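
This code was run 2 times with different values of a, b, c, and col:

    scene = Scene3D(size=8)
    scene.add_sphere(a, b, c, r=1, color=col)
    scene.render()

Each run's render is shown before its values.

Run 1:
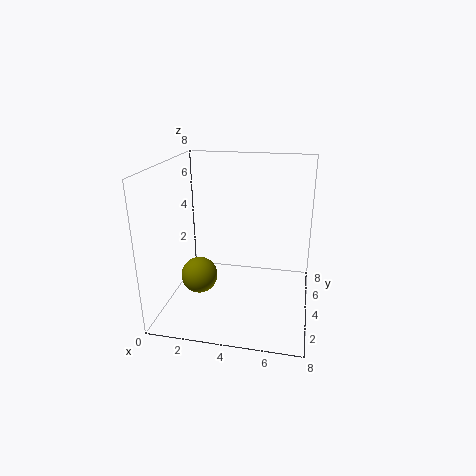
a = 2; b = 3; c = 2; col = 'olive'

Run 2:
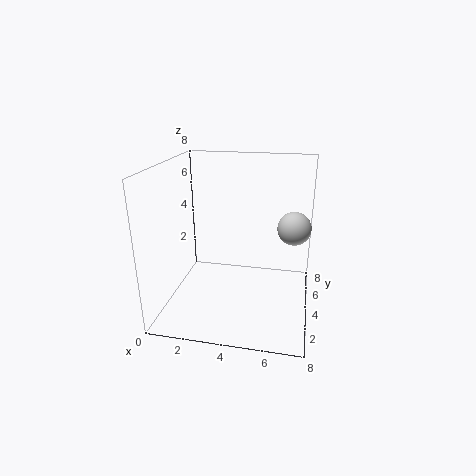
a = 7; b = 6; c = 4; col = 'lightgray'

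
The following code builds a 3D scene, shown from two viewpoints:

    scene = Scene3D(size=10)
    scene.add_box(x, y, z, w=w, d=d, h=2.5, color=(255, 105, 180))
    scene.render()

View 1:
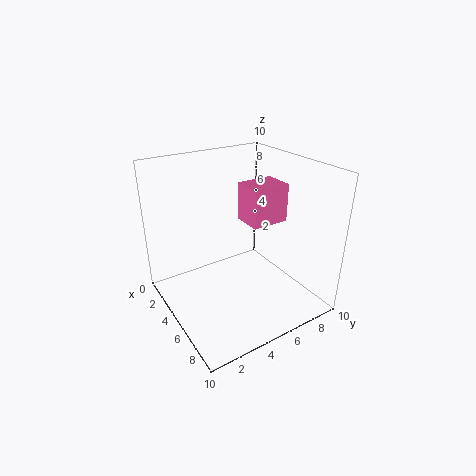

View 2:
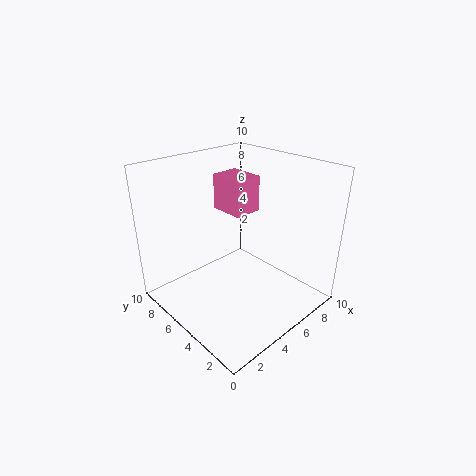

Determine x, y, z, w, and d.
x = 5, y = 5, z = 6.5, w = 2, d = 2.5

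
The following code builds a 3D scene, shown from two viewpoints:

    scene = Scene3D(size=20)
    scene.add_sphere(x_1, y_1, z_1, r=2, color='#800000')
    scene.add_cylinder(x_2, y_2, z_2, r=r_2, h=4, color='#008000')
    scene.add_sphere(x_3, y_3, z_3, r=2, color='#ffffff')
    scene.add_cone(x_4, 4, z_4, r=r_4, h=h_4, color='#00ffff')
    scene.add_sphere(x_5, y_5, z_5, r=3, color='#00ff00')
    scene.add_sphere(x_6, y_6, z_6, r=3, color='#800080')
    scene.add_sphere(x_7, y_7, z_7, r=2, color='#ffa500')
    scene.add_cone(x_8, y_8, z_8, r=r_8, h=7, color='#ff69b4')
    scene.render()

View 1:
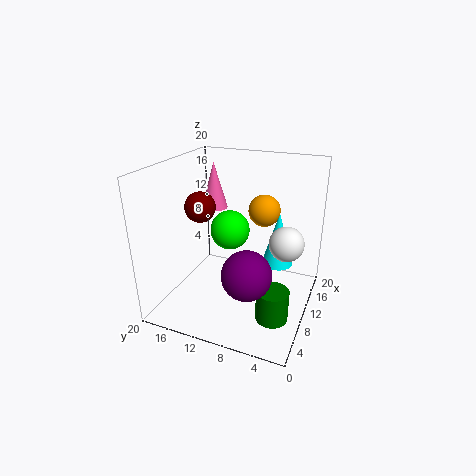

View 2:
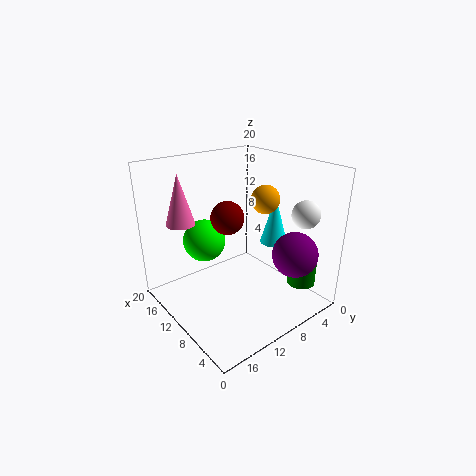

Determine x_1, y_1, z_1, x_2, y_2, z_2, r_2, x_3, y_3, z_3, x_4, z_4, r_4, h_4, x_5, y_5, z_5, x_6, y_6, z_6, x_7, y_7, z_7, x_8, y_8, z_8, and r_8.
x_1 = 7, y_1 = 14, z_1 = 15, x_2 = 4, y_2 = 3, z_2 = 3, r_2 = 2, x_3 = 5, y_3 = 2, z_3 = 13, x_4 = 9, z_4 = 8, r_4 = 2, h_4 = 7, x_5 = 14, y_5 = 13, z_5 = 9, x_6 = 3, y_6 = 6, z_6 = 9, x_7 = 9, y_7 = 6, z_7 = 15, x_8 = 15, y_8 = 16, z_8 = 12, r_8 = 2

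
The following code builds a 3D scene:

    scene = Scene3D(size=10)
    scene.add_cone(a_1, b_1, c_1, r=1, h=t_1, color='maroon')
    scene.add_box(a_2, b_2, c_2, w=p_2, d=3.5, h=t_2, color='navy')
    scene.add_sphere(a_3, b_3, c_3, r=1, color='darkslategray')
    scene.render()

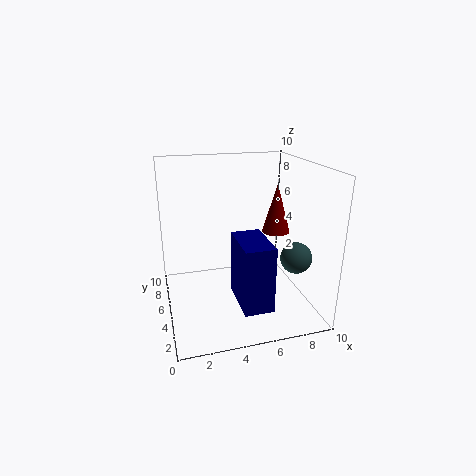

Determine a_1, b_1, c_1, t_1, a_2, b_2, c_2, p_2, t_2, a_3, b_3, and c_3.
a_1 = 8; b_1 = 5.5; c_1 = 5; t_1 = 3.5; a_2 = 4.5; b_2 = 1.5; c_2 = 1; p_2 = 2; t_2 = 4.5; a_3 = 8; b_3 = 2; c_3 = 4.5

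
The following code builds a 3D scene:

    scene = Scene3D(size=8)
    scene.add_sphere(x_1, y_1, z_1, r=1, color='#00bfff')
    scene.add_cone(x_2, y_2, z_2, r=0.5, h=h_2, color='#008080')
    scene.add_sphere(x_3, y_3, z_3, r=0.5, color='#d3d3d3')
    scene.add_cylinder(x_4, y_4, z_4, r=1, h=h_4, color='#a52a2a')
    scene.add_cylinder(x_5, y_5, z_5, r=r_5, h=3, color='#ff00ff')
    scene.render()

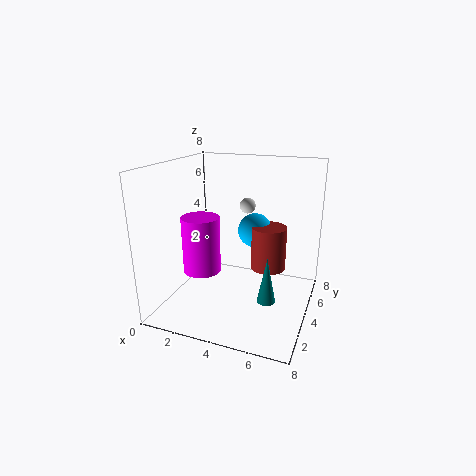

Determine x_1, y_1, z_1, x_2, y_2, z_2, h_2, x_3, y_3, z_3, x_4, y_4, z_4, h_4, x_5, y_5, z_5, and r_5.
x_1 = 4.5, y_1 = 5.5, z_1 = 4, x_2 = 6, y_2 = 3, z_2 = 1, h_2 = 2.5, x_3 = 3.5, y_3 = 7, z_3 = 5, x_4 = 5.5, y_4 = 5, z_4 = 2, h_4 = 2.5, x_5 = 2.5, y_5 = 2.5, z_5 = 2.5, r_5 = 1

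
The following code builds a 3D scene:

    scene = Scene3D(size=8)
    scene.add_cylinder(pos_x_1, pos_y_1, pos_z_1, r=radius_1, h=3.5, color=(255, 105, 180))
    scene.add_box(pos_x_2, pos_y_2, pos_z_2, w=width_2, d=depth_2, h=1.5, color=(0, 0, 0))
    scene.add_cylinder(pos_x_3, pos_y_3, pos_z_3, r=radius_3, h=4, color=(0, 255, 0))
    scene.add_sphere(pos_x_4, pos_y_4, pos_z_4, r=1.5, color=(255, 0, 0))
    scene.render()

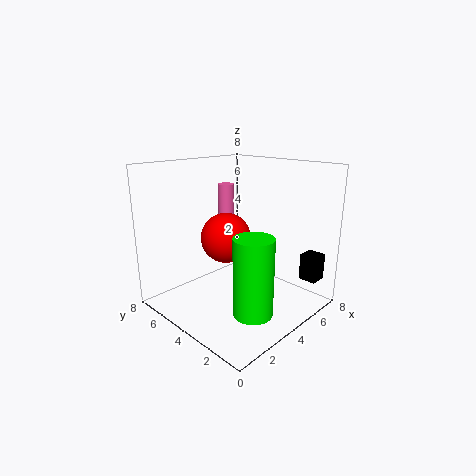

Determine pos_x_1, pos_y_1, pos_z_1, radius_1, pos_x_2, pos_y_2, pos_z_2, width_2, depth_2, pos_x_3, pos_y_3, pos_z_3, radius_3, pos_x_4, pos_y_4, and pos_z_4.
pos_x_1 = 5.5; pos_y_1 = 6.5; pos_z_1 = 3; radius_1 = 0.5; pos_x_2 = 6.5; pos_y_2 = 0.5; pos_z_2 = 1.5; width_2 = 1; depth_2 = 1; pos_x_3 = 2.5; pos_y_3 = 1.5; pos_z_3 = 1; radius_3 = 1; pos_x_4 = 4.5; pos_y_4 = 5.5; pos_z_4 = 3.5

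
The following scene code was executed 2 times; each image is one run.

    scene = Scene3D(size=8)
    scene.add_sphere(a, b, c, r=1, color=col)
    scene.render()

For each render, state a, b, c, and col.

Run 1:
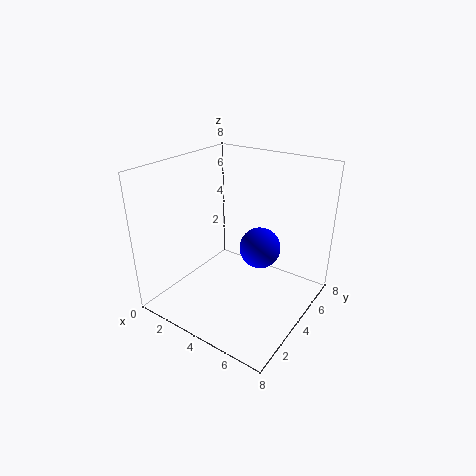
a = 6
b = 3
c = 4.5
col = 'blue'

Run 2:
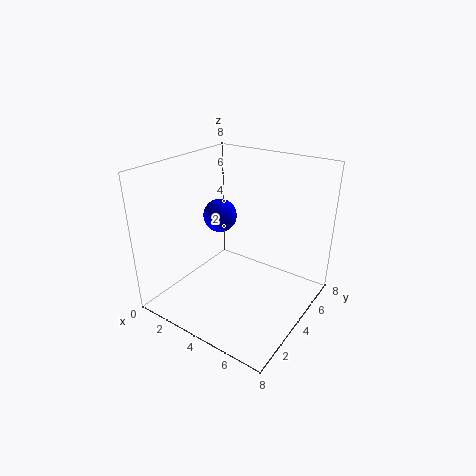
a = 2
b = 5
c = 4.5
col = 'blue'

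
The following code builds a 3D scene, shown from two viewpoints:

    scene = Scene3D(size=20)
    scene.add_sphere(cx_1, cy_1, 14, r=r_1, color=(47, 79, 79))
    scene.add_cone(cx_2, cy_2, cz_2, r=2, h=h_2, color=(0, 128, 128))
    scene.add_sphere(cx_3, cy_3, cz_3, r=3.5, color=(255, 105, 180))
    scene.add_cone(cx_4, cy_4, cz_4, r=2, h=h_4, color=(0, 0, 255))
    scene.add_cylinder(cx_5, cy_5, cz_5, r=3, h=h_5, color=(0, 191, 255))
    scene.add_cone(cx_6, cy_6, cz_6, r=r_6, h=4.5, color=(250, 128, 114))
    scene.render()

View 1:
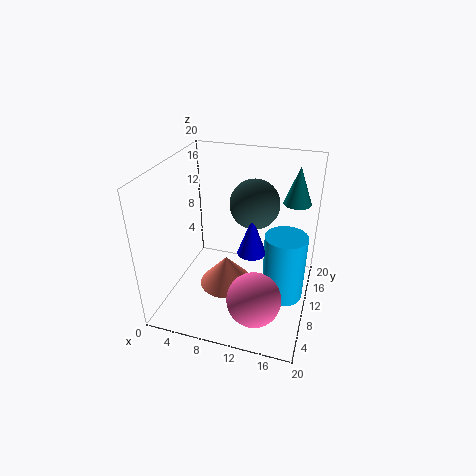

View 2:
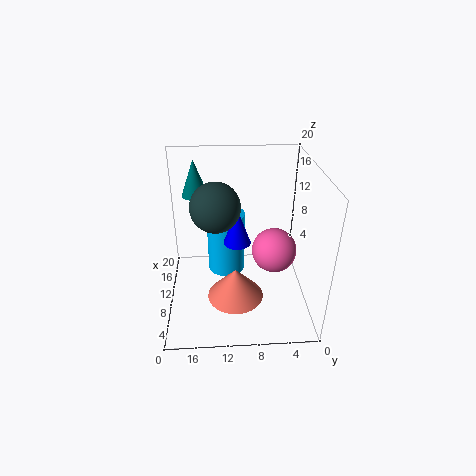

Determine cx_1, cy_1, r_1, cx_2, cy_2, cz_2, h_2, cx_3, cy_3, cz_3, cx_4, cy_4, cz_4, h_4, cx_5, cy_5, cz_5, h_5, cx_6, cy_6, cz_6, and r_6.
cx_1 = 11.5
cy_1 = 13
r_1 = 3.5
cx_2 = 17
cy_2 = 16
cz_2 = 13.5
h_2 = 5.5
cx_3 = 14
cy_3 = 4
cz_3 = 5
cx_4 = 12
cy_4 = 10
cz_4 = 8
h_4 = 5.5
cx_5 = 16.5
cy_5 = 11.5
cz_5 = 0.5
h_5 = 10
cx_6 = 8
cy_6 = 10.5
cz_6 = 1.5
r_6 = 4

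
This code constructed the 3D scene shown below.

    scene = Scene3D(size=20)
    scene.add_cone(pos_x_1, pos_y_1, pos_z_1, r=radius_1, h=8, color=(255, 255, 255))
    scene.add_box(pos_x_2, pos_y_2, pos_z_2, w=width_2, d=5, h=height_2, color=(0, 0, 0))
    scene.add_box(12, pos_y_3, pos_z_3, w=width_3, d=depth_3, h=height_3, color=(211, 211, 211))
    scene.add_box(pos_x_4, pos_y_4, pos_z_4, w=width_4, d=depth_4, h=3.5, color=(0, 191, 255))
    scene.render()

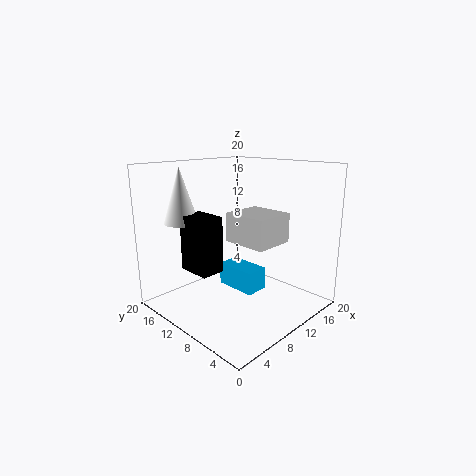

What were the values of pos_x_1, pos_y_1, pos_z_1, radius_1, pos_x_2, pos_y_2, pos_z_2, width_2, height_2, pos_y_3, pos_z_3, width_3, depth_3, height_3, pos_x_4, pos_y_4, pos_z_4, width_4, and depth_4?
pos_x_1 = 6, pos_y_1 = 17.5, pos_z_1 = 11.5, radius_1 = 2.5, pos_x_2 = 5, pos_y_2 = 11.5, pos_z_2 = 5, width_2 = 3.5, height_2 = 8, pos_y_3 = 7.5, pos_z_3 = 8, width_3 = 6.5, depth_3 = 7, height_3 = 4.5, pos_x_4 = 12, pos_y_4 = 9.5, pos_z_4 = 0.5, width_4 = 3.5, depth_4 = 6.5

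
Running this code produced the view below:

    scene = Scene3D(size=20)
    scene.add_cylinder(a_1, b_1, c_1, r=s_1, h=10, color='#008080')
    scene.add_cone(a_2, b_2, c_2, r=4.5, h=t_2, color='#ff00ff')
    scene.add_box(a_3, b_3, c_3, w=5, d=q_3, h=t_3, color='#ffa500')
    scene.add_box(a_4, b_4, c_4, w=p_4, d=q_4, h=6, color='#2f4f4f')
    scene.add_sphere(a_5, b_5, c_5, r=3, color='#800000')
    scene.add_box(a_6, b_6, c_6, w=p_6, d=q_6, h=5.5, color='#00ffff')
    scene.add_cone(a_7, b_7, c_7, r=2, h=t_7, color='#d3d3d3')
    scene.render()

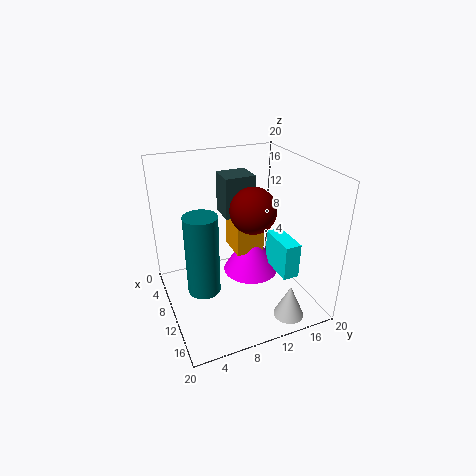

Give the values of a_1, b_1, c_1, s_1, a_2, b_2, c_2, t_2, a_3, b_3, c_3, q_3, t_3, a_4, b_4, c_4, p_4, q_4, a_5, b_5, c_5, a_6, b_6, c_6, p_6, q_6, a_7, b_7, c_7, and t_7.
a_1 = 14.5
b_1 = 3.5
c_1 = 6.5
s_1 = 2
a_2 = 5
b_2 = 14.5
c_2 = 0.5
t_2 = 7.5
a_3 = 1.5
b_3 = 11.5
c_3 = 4.5
q_3 = 4.5
t_3 = 5.5
a_4 = 3
b_4 = 9.5
c_4 = 11.5
p_4 = 4
q_4 = 4.5
a_5 = 12.5
b_5 = 11
c_5 = 15
a_6 = 6.5
b_6 = 16.5
c_6 = 2.5
p_6 = 6
q_6 = 2.5
a_7 = 18
b_7 = 14
c_7 = 1.5
t_7 = 4.5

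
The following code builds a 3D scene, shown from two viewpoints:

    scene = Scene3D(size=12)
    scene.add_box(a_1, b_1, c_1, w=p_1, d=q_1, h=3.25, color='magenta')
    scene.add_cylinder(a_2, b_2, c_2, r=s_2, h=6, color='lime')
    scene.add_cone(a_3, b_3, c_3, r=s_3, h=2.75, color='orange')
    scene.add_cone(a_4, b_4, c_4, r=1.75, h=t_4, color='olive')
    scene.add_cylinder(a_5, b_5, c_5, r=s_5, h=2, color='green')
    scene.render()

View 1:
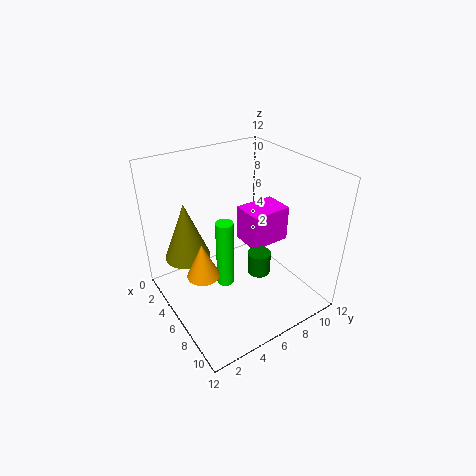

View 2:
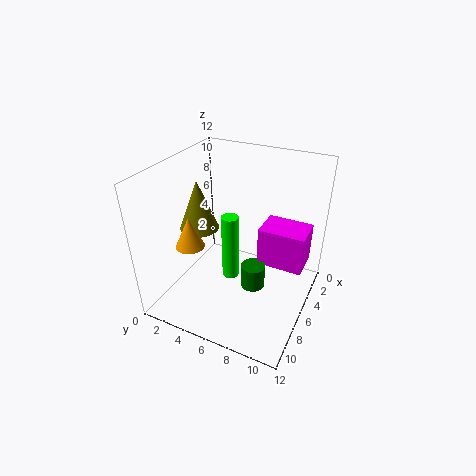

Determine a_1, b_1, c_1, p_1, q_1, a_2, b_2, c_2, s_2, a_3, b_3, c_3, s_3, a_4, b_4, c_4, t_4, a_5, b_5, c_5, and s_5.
a_1 = 3.25, b_1 = 7.75, c_1 = 4, p_1 = 2.75, q_1 = 3.75, a_2 = 5.5, b_2 = 5, c_2 = 1.5, s_2 = 0.75, a_3 = 7.25, b_3 = 2, c_3 = 4.75, s_3 = 1.25, a_4 = 5.25, b_4 = 1.75, c_4 = 5.5, t_4 = 4.5, a_5 = 6.75, b_5 = 7.75, c_5 = 2.25, s_5 = 1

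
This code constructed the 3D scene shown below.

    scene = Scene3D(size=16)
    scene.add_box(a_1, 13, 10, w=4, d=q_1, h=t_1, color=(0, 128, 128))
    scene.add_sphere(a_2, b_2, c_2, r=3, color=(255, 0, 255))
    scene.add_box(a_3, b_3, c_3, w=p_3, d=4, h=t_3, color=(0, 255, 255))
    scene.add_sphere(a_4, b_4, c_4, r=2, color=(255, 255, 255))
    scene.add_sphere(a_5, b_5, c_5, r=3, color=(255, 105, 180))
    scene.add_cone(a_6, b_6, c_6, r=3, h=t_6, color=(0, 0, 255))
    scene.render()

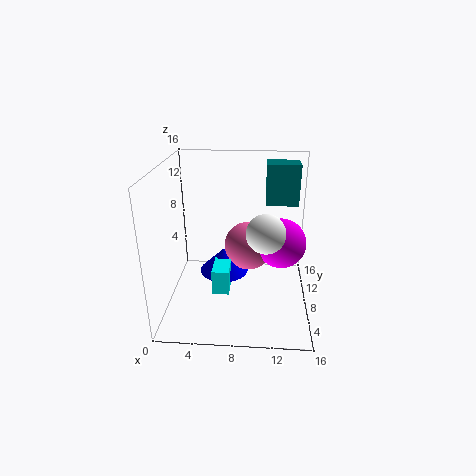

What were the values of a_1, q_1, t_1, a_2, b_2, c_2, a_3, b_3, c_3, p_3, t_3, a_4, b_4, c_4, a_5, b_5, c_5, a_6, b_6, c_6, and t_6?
a_1 = 11; q_1 = 3; t_1 = 5; a_2 = 13; b_2 = 11; c_2 = 6; a_3 = 5; b_3 = 7; c_3 = 1; p_3 = 2; t_3 = 3; a_4 = 11; b_4 = 5; c_4 = 10; a_5 = 9; b_5 = 12; c_5 = 5; a_6 = 6; b_6 = 11; c_6 = 2; t_6 = 3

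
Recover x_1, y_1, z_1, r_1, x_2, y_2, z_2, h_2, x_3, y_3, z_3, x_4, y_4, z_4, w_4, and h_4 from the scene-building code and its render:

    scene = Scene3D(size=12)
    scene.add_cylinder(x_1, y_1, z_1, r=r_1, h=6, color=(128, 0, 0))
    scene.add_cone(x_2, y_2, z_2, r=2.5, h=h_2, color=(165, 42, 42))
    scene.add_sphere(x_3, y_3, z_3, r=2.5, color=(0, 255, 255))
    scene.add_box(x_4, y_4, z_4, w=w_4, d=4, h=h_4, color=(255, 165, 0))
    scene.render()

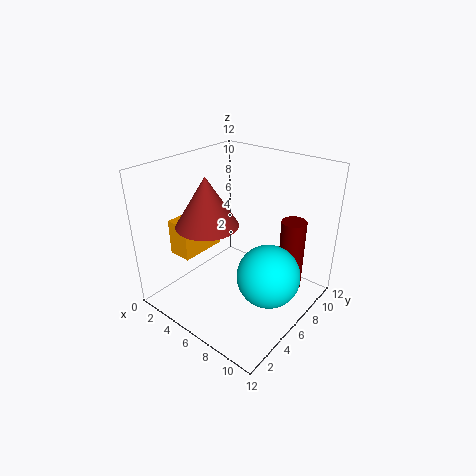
x_1 = 10
y_1 = 8
z_1 = 2
r_1 = 1
x_2 = 4.5
y_2 = 4
z_2 = 7.5
h_2 = 4
x_3 = 9.5
y_3 = 5.5
z_3 = 4
x_4 = 1.5
y_4 = 2.5
z_4 = 4.5
w_4 = 2
h_4 = 3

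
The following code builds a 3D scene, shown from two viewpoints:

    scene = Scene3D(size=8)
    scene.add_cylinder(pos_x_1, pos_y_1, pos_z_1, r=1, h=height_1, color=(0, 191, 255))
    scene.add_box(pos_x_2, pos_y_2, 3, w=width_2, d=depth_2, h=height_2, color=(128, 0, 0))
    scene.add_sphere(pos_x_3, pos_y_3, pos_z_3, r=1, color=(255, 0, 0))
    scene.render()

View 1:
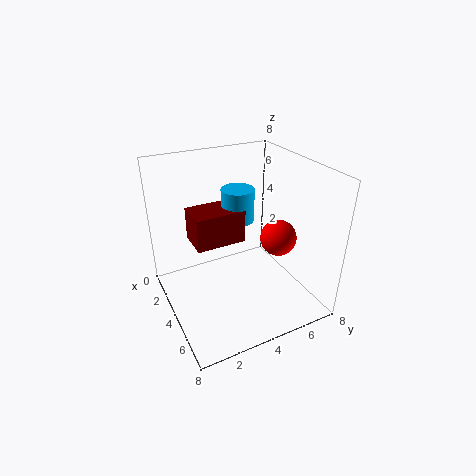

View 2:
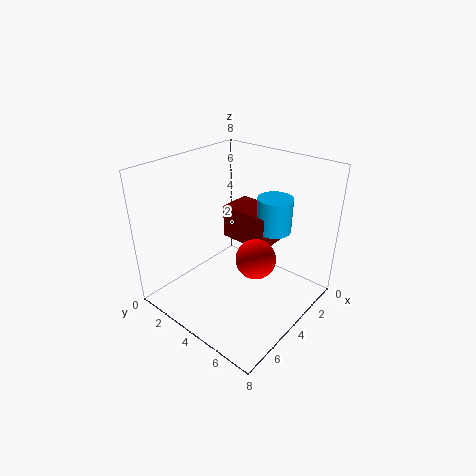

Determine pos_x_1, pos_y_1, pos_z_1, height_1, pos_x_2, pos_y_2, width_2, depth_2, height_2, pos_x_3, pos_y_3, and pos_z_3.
pos_x_1 = 2; pos_y_1 = 5; pos_z_1 = 4; height_1 = 2; pos_x_2 = 1; pos_y_2 = 2; width_2 = 2; depth_2 = 3; height_2 = 2; pos_x_3 = 5; pos_y_3 = 6; pos_z_3 = 4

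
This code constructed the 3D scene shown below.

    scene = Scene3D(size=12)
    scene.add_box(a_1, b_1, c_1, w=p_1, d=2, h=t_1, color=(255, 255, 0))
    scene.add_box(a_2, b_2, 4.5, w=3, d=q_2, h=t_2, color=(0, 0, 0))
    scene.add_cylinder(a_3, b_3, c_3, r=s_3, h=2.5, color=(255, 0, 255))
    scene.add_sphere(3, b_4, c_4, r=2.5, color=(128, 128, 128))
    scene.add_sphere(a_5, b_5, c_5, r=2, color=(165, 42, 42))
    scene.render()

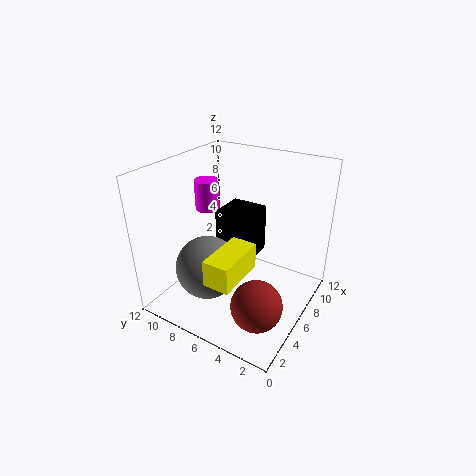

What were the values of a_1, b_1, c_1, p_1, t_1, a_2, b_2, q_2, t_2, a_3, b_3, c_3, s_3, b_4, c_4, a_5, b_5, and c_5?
a_1 = 0.5, b_1 = 3.5, c_1 = 5, p_1 = 4, t_1 = 2, a_2 = 5, b_2 = 4.5, q_2 = 3, t_2 = 4, a_3 = 6, b_3 = 9, c_3 = 8, s_3 = 1, b_4 = 7, c_4 = 4.5, a_5 = 3, b_5 = 2.5, c_5 = 2.5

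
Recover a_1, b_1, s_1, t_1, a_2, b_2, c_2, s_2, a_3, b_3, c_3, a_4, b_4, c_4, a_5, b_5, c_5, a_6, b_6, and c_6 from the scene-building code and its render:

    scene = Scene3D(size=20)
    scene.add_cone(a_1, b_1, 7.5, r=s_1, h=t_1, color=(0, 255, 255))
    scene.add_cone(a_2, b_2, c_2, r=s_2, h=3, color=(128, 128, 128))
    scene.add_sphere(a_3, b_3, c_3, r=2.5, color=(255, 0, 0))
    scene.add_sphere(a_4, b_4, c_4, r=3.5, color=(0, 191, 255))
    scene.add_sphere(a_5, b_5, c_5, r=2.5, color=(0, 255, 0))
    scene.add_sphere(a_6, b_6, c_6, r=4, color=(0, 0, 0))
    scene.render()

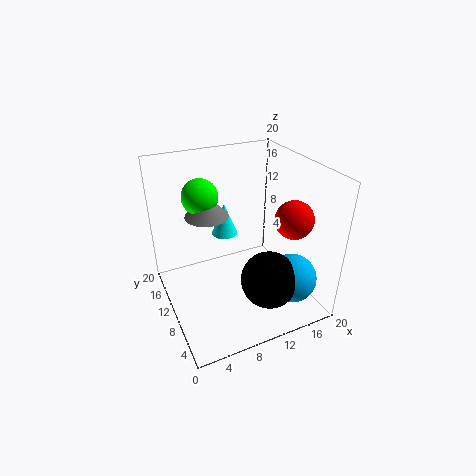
a_1 = 10.5, b_1 = 16, s_1 = 2, t_1 = 5, a_2 = 6.5, b_2 = 12.5, c_2 = 13, s_2 = 3, a_3 = 15.5, b_3 = 5, c_3 = 14, a_4 = 16.5, b_4 = 5.5, c_4 = 4, a_5 = 6, b_5 = 13.5, c_5 = 15.5, a_6 = 13, b_6 = 6, c_6 = 4.5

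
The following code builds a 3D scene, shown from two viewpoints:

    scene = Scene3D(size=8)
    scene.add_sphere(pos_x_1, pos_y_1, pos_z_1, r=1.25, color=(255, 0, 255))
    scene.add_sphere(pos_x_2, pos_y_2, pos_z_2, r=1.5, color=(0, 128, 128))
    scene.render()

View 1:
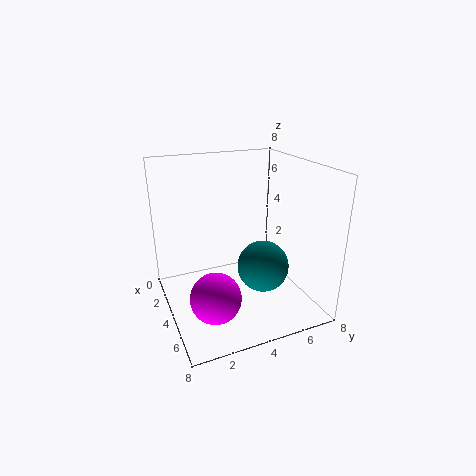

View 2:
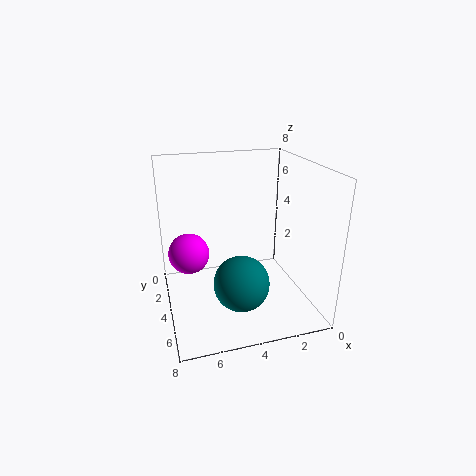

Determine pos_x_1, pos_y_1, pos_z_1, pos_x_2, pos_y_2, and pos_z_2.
pos_x_1 = 6.5; pos_y_1 = 1.75; pos_z_1 = 2.25; pos_x_2 = 4.25; pos_y_2 = 5.5; pos_z_2 = 2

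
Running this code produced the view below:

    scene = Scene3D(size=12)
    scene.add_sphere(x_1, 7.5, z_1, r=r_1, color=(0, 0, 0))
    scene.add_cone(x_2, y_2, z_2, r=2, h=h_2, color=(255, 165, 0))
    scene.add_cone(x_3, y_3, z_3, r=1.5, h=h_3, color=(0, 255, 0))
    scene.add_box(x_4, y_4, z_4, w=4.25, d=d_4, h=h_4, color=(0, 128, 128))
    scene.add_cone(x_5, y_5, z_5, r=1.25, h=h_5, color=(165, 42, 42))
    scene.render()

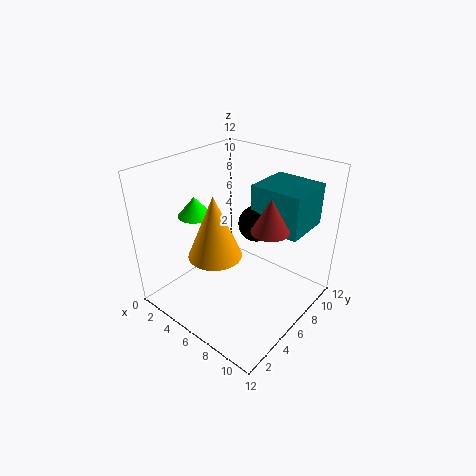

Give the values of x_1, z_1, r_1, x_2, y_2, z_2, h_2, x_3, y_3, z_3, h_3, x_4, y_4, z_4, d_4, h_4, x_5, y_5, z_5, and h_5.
x_1 = 6.75
z_1 = 7
r_1 = 1.5
x_2 = 6.5
y_2 = 2.75
z_2 = 6.25
h_2 = 4.75
x_3 = 1.75
y_3 = 5.25
z_3 = 7
h_3 = 1.75
x_4 = 6.5
y_4 = 7
z_4 = 7
d_4 = 4
h_4 = 3.5
x_5 = 10.75
y_5 = 3.5
z_5 = 9.5
h_5 = 2.25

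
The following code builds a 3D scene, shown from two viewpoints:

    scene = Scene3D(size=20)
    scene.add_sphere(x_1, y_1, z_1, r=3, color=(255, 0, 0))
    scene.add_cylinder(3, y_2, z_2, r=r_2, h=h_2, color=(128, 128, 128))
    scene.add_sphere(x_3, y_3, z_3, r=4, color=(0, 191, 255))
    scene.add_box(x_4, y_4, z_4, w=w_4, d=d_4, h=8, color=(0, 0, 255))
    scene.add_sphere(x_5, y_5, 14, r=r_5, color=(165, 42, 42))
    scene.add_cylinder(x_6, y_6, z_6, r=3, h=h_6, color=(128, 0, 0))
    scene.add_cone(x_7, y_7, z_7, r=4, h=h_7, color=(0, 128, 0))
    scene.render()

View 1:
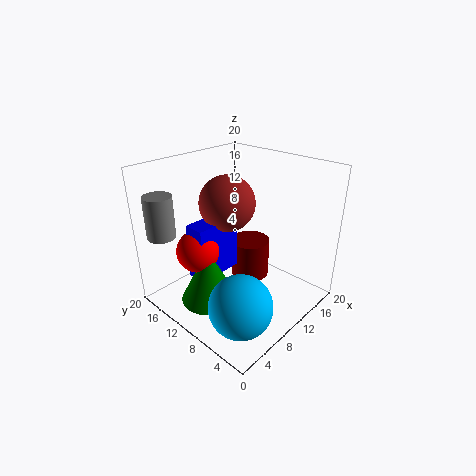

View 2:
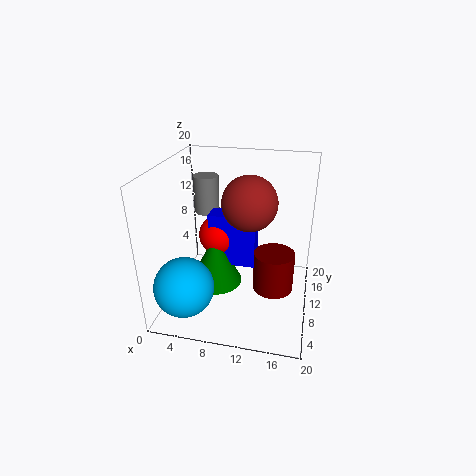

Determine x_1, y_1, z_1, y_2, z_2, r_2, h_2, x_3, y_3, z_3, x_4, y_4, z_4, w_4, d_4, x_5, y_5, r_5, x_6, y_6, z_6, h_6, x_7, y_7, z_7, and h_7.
x_1 = 6
y_1 = 14
z_1 = 8
y_2 = 18
z_2 = 10
r_2 = 2
h_2 = 6
x_3 = 4
y_3 = 4
z_3 = 5
x_4 = 5
y_4 = 12
z_4 = 4
w_4 = 7
d_4 = 3
x_5 = 11
y_5 = 13
r_5 = 4
x_6 = 15
y_6 = 12
z_6 = 1
h_6 = 6
x_7 = 6
y_7 = 12
z_7 = 1
h_7 = 8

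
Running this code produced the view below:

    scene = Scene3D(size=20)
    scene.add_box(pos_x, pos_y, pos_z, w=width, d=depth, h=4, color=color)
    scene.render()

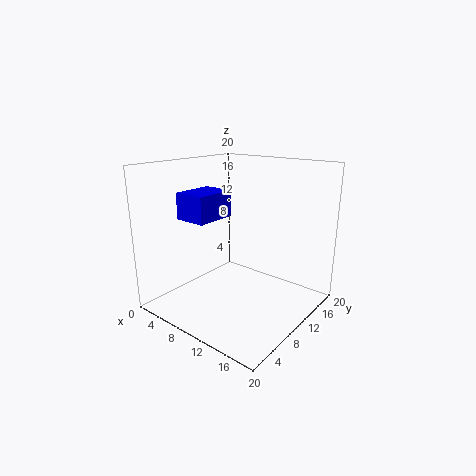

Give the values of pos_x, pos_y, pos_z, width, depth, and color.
pos_x = 0.5
pos_y = 7.5
pos_z = 11.5
width = 5
depth = 6.5
color = 'blue'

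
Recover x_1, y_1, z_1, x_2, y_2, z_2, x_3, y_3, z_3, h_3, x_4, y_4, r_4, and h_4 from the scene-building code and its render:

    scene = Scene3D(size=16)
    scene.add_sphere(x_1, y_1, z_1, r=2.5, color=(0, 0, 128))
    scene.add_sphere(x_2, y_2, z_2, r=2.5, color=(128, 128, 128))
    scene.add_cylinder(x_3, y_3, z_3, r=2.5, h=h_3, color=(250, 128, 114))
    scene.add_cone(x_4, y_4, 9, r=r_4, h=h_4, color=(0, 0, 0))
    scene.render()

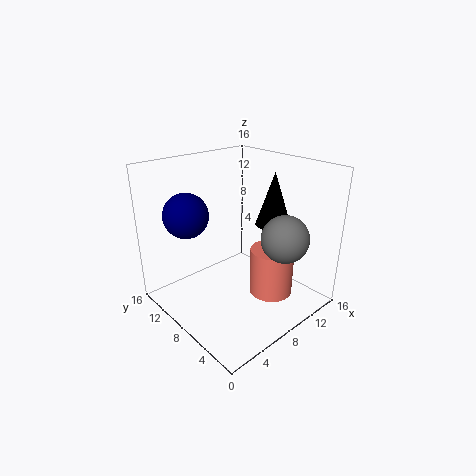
x_1 = 4, y_1 = 12, z_1 = 10.5, x_2 = 10, y_2 = 3, z_2 = 9, x_3 = 11, y_3 = 5.5, z_3 = 1, h_3 = 5.5, x_4 = 12, y_4 = 6.5, r_4 = 2, h_4 = 6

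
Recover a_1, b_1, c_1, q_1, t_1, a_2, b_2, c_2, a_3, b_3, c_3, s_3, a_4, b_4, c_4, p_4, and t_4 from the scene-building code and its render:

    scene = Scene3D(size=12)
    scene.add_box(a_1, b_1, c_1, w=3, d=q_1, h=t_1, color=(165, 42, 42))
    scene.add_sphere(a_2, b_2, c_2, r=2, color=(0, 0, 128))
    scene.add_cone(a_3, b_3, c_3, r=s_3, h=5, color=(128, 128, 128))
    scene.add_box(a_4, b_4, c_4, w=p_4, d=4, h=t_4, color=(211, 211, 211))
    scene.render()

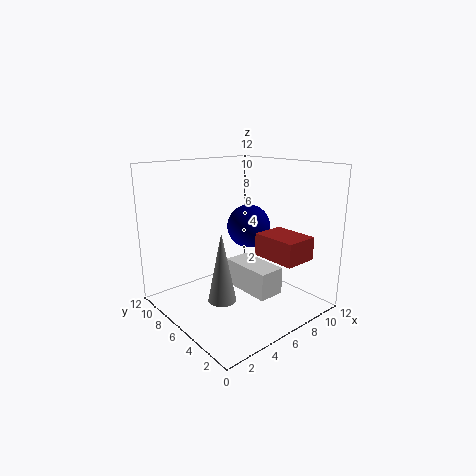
a_1 = 8; b_1 = 2; c_1 = 4; q_1 = 4; t_1 = 2; a_2 = 9; b_2 = 8; c_2 = 6; a_3 = 2; b_3 = 3; c_3 = 3; s_3 = 1; a_4 = 4; b_4 = 1; c_4 = 3; p_4 = 2; t_4 = 2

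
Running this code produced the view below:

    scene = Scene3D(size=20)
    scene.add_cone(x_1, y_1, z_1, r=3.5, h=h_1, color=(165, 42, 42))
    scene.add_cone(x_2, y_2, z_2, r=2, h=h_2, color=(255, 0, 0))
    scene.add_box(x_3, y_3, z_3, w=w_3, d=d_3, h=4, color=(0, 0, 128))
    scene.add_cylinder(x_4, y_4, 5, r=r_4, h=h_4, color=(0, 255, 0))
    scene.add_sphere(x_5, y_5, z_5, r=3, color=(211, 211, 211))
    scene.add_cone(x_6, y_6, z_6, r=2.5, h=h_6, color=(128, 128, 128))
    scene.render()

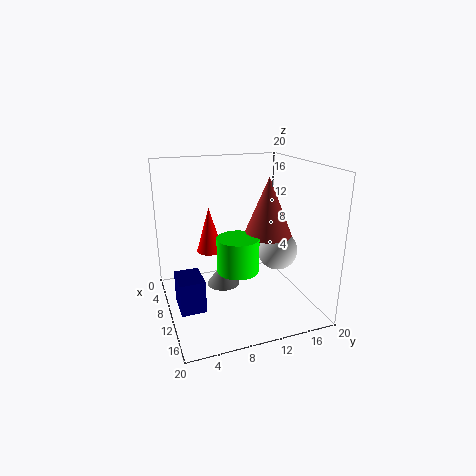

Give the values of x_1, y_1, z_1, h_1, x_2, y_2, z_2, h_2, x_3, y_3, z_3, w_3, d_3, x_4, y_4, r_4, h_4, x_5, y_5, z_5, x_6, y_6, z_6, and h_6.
x_1 = 9
y_1 = 15
z_1 = 9.5
h_1 = 8.5
x_2 = 4
y_2 = 7.5
z_2 = 6
h_2 = 7
x_3 = 13
y_3 = 0.5
z_3 = 4
w_3 = 4
d_3 = 3
x_4 = 10
y_4 = 10
r_4 = 3
h_4 = 5
x_5 = 8.5
y_5 = 17
z_5 = 6.5
x_6 = 6
y_6 = 9
z_6 = 1
h_6 = 3.5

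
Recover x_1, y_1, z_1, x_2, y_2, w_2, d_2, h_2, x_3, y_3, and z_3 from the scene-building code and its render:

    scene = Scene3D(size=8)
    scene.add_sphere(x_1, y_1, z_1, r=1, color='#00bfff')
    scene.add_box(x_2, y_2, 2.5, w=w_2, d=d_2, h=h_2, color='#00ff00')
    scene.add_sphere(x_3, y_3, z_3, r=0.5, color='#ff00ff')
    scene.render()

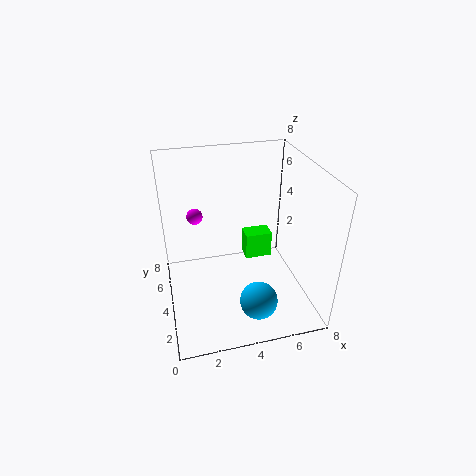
x_1 = 4.5
y_1 = 1.5
z_1 = 1.5
x_2 = 4.5
y_2 = 4
w_2 = 1.5
d_2 = 1
h_2 = 1.5
x_3 = 2
y_3 = 7
z_3 = 4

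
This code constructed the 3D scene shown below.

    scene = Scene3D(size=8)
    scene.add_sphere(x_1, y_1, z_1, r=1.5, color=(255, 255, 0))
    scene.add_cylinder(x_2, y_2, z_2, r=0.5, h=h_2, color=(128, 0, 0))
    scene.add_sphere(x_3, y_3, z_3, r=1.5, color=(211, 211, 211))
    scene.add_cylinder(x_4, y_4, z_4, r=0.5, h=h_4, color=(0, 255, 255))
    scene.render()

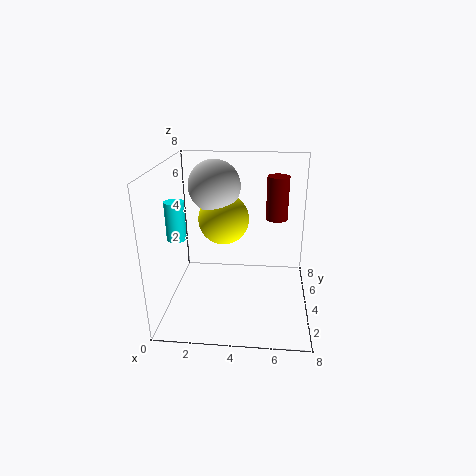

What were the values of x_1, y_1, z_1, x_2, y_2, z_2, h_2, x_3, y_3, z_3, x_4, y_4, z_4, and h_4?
x_1 = 3, y_1 = 5.5, z_1 = 4.5, x_2 = 6, y_2 = 2, z_2 = 6, h_2 = 2, x_3 = 2.5, y_3 = 5.5, z_3 = 6.5, x_4 = 1, y_4 = 2.5, z_4 = 4.5, h_4 = 2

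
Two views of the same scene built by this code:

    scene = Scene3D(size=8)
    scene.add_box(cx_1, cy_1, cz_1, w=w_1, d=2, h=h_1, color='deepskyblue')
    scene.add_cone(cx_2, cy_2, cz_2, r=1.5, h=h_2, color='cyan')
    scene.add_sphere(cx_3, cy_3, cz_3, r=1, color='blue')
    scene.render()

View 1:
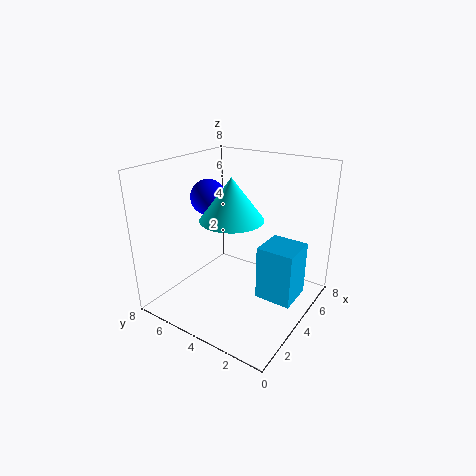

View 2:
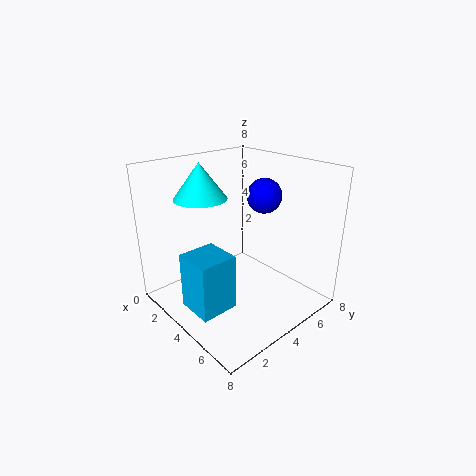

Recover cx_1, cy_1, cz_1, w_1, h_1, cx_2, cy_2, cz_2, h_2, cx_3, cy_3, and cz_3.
cx_1 = 3.5, cy_1 = 0.5, cz_1 = 1, w_1 = 2, h_1 = 3, cx_2 = 2, cy_2 = 3, cz_2 = 6, h_2 = 2, cx_3 = 4, cy_3 = 6, cz_3 = 6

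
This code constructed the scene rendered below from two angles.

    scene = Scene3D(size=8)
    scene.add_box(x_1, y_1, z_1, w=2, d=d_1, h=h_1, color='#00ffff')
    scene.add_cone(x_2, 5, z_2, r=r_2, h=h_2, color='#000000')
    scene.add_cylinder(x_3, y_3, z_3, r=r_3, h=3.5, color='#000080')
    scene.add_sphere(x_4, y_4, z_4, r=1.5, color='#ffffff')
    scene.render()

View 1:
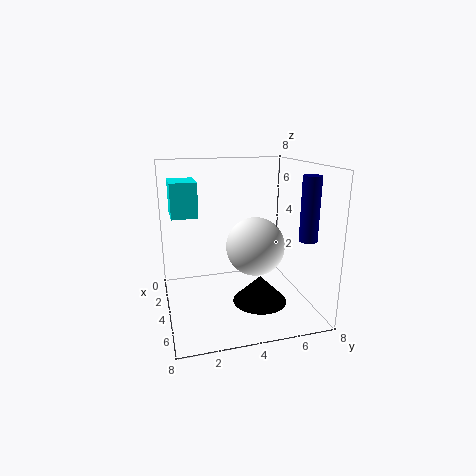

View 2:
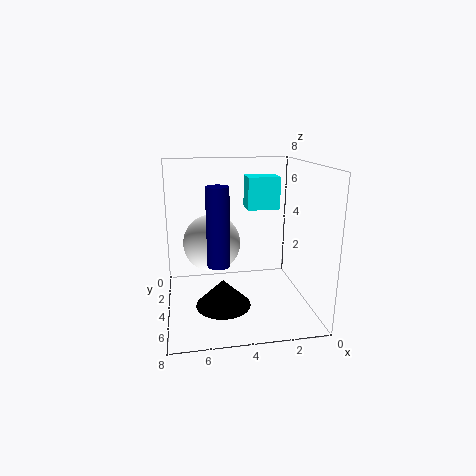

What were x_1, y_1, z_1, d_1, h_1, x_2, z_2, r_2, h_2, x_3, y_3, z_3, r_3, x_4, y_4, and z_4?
x_1 = 1, y_1 = 0.5, z_1 = 5, d_1 = 1.5, h_1 = 2, x_2 = 5, z_2 = 0.5, r_2 = 1.5, h_2 = 1.5, x_3 = 5.5, y_3 = 7.5, z_3 = 4, r_3 = 0.5, x_4 = 5.5, y_4 = 4.5, z_4 = 4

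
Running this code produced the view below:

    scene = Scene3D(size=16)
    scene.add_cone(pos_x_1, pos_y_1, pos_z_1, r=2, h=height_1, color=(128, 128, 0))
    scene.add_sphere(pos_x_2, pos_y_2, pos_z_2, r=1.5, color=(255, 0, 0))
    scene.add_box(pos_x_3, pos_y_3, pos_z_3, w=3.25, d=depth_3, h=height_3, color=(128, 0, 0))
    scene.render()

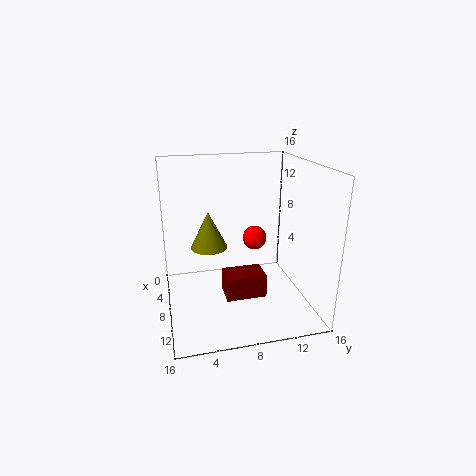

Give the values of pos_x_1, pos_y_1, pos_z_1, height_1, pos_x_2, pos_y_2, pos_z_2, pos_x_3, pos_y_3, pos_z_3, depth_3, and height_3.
pos_x_1 = 8; pos_y_1 = 4.75; pos_z_1 = 7.25; height_1 = 4; pos_x_2 = 3.75; pos_y_2 = 11.25; pos_z_2 = 6; pos_x_3 = 5.75; pos_y_3 = 6.5; pos_z_3 = 0.5; depth_3 = 4.75; height_3 = 2.75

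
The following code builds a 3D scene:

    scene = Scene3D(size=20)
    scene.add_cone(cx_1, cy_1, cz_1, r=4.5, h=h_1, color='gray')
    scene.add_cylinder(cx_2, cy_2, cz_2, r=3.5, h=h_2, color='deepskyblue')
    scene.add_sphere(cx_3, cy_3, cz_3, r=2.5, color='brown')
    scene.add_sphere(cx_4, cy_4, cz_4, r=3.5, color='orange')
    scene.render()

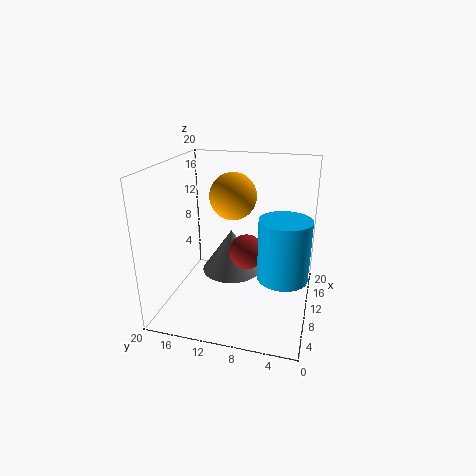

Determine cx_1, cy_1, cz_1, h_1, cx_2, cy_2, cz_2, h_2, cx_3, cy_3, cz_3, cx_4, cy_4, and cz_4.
cx_1 = 13.5; cy_1 = 12; cz_1 = 3; h_1 = 6.5; cx_2 = 9.5; cy_2 = 3.5; cz_2 = 5; h_2 = 8.5; cx_3 = 11; cy_3 = 9; cz_3 = 7.5; cx_4 = 14.5; cy_4 = 12; cz_4 = 14.5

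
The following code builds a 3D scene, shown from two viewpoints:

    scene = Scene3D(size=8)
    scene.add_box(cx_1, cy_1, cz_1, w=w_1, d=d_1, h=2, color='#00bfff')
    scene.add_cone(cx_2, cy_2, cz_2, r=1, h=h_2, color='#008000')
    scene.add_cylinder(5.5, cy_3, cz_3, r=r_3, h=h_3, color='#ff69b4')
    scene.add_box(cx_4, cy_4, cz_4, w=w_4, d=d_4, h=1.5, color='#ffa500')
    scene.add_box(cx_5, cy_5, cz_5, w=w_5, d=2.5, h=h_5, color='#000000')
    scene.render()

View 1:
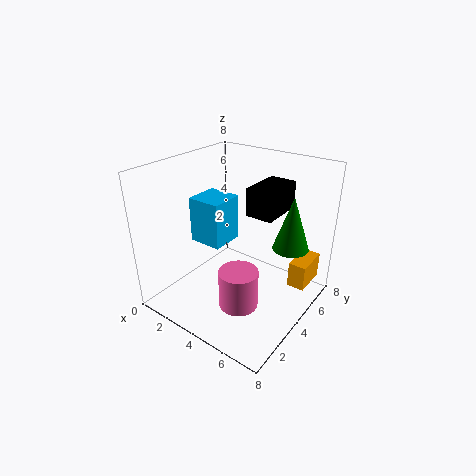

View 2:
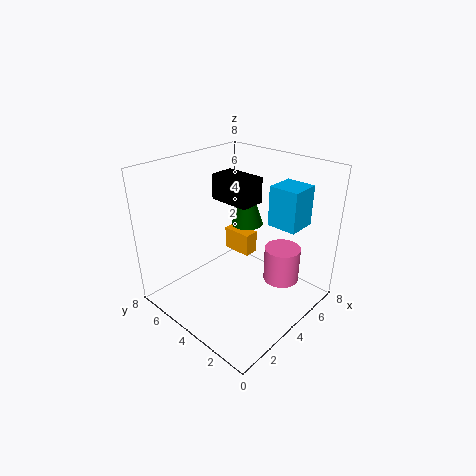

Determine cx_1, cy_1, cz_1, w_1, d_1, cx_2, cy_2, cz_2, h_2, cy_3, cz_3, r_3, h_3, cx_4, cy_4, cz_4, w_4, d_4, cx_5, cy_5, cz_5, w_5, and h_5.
cx_1 = 4
cy_1 = 0.5
cz_1 = 5.5
w_1 = 1.5
d_1 = 1.5
cx_2 = 6.5
cy_2 = 5.5
cz_2 = 3.5
h_2 = 3
cy_3 = 2
cz_3 = 1.5
r_3 = 1
h_3 = 2
cx_4 = 6.5
cy_4 = 5.5
cz_4 = 1
w_4 = 1
d_4 = 2
cx_5 = 4.5
cy_5 = 4
cz_5 = 5.5
w_5 = 1.5
h_5 = 1.5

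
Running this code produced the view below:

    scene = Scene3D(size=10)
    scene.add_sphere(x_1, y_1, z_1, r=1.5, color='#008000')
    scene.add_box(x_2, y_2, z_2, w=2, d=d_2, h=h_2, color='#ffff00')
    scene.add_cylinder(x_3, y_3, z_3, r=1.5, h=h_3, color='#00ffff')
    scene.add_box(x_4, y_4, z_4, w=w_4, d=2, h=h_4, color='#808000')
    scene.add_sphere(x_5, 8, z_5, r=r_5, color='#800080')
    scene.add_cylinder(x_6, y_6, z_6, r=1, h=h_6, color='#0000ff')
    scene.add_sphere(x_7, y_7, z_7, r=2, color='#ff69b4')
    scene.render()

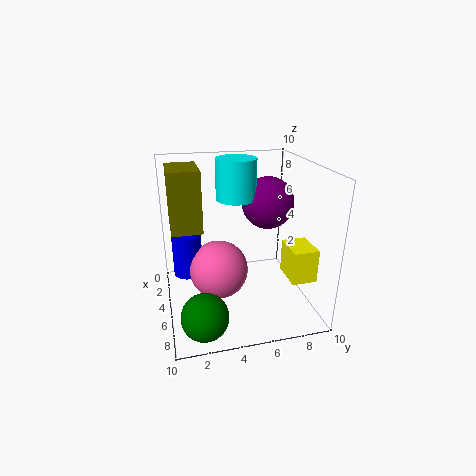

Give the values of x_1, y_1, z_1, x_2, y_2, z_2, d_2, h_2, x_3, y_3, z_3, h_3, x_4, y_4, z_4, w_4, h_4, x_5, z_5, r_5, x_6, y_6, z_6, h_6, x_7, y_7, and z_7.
x_1 = 8.5
y_1 = 2
z_1 = 1.5
x_2 = 8
y_2 = 7
z_2 = 4
d_2 = 1.5
h_2 = 2
x_3 = 2.5
y_3 = 5.5
z_3 = 7
h_3 = 3
x_4 = 3
y_4 = 0.5
z_4 = 6
w_4 = 3
h_4 = 4
x_5 = 2.5
z_5 = 6.5
r_5 = 2
x_6 = 4.5
y_6 = 1.5
z_6 = 2.5
h_6 = 3
x_7 = 5.5
y_7 = 3.5
z_7 = 3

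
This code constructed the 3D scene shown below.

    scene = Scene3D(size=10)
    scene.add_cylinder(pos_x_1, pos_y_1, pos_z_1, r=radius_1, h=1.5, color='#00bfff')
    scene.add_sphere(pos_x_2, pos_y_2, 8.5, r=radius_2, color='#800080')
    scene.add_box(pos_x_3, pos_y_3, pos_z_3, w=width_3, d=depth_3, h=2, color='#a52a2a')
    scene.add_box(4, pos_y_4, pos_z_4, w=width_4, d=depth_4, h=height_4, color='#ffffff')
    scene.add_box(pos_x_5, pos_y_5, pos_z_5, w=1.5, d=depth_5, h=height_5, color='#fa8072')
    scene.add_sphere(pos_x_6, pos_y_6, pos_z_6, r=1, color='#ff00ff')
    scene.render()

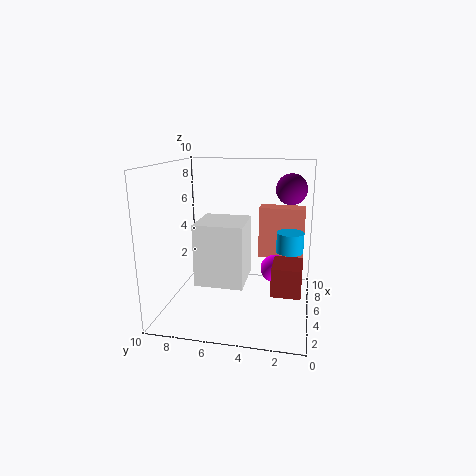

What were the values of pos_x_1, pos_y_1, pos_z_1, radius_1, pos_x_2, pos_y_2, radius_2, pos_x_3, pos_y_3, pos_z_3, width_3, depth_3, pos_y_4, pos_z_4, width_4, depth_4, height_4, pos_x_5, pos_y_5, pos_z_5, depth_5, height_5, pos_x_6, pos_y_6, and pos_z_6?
pos_x_1 = 7, pos_y_1 = 1.5, pos_z_1 = 3.5, radius_1 = 1, pos_x_2 = 5, pos_y_2 = 1.5, radius_2 = 1, pos_x_3 = 3.5, pos_y_3 = 0.5, pos_z_3 = 1.5, width_3 = 2.5, depth_3 = 2, pos_y_4 = 4.5, pos_z_4 = 1.5, width_4 = 3.5, depth_4 = 3.5, height_4 = 4.5, pos_x_5 = 8, pos_y_5 = 0.5, pos_z_5 = 2.5, depth_5 = 3.5, height_5 = 4, pos_x_6 = 6, pos_y_6 = 2.5, pos_z_6 = 2.5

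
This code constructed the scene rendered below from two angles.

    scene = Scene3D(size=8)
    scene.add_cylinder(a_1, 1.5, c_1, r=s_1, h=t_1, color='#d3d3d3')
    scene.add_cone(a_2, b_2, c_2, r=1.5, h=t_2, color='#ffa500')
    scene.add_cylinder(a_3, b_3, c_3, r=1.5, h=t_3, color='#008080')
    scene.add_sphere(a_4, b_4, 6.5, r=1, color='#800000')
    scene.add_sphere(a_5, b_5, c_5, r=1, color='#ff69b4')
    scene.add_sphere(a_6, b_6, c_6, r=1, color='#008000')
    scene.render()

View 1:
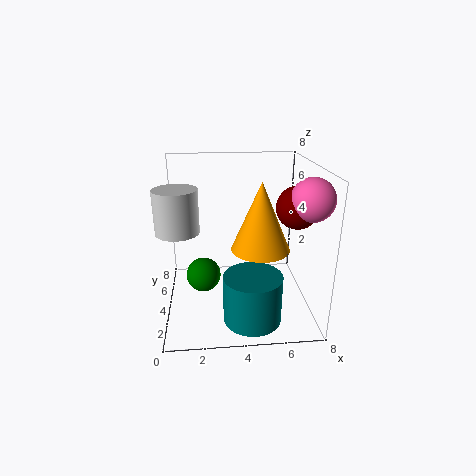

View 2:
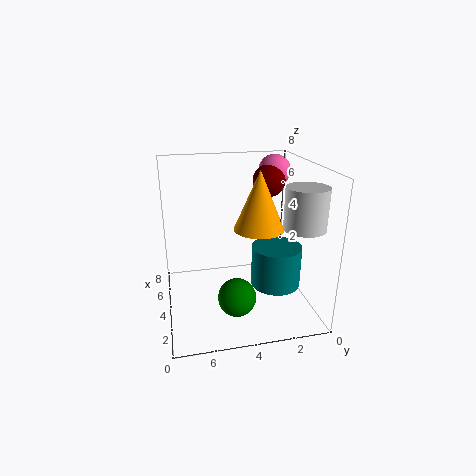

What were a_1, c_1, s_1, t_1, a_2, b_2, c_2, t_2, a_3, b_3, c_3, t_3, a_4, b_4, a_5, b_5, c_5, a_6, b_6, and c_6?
a_1 = 1
c_1 = 5.5
s_1 = 1
t_1 = 2
a_2 = 5
b_2 = 2.5
c_2 = 4
t_2 = 3.5
a_3 = 4.5
b_3 = 1.5
c_3 = 0.5
t_3 = 2.5
a_4 = 6.5
b_4 = 1.5
a_5 = 7
b_5 = 1
c_5 = 7
a_6 = 2
b_6 = 4.5
c_6 = 1.5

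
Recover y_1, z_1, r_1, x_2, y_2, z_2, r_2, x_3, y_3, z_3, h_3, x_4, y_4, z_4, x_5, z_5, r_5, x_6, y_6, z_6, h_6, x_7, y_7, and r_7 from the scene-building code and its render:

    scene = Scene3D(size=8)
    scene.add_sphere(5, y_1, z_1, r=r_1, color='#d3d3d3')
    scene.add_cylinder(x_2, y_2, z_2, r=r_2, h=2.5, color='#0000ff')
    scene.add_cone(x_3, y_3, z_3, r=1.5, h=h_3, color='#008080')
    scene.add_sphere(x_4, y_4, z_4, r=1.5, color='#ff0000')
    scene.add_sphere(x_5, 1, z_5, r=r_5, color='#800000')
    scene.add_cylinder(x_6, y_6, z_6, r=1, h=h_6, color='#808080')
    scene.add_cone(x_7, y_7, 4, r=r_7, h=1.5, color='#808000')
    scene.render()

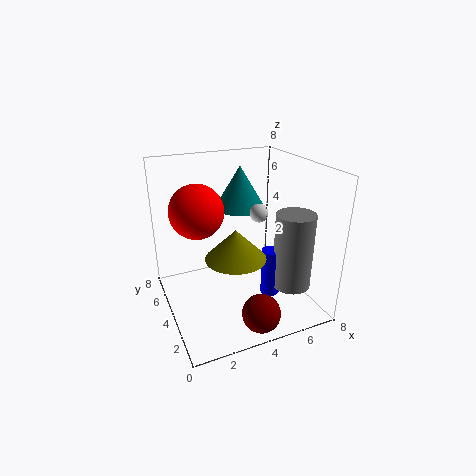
y_1 = 3.5
z_1 = 5.5
r_1 = 0.5
x_2 = 5
y_2 = 2
z_2 = 1.5
r_2 = 0.5
x_3 = 5
y_3 = 6
z_3 = 5
h_3 = 2.5
x_4 = 2
y_4 = 5
z_4 = 5.5
x_5 = 4
z_5 = 1
r_5 = 1
x_6 = 6
y_6 = 1.5
z_6 = 2
h_6 = 4
x_7 = 3
y_7 = 2
r_7 = 1.5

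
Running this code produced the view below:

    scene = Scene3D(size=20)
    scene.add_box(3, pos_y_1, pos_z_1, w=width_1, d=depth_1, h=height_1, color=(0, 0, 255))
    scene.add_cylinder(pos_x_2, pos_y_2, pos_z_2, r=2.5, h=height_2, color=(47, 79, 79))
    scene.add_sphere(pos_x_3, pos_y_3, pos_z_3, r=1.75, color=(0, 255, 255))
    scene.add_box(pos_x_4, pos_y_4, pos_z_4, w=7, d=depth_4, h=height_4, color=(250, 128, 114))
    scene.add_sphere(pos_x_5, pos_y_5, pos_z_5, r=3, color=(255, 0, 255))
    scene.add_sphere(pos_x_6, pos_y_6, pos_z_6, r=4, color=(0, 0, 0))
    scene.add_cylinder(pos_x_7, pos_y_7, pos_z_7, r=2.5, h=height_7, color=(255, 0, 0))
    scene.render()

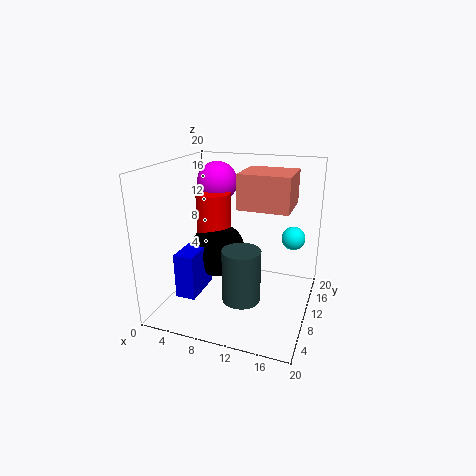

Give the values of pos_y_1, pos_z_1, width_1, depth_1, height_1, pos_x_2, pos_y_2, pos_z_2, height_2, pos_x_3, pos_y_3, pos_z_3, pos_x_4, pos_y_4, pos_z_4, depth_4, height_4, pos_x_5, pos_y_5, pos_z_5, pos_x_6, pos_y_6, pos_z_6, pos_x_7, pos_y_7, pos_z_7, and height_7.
pos_y_1 = 4.25, pos_z_1 = 2.5, width_1 = 2.75, depth_1 = 5.75, height_1 = 6.25, pos_x_2 = 12, pos_y_2 = 5.75, pos_z_2 = 3.25, height_2 = 7, pos_x_3 = 16.75, pos_y_3 = 15.5, pos_z_3 = 8.75, pos_x_4 = 10, pos_y_4 = 9.25, pos_z_4 = 14.25, depth_4 = 6.5, height_4 = 4.75, pos_x_5 = 5, pos_y_5 = 14.75, pos_z_5 = 16.5, pos_x_6 = 6.25, pos_y_6 = 11.5, pos_z_6 = 7, pos_x_7 = 5.5, pos_y_7 = 12, pos_z_7 = 6.25, height_7 = 9.25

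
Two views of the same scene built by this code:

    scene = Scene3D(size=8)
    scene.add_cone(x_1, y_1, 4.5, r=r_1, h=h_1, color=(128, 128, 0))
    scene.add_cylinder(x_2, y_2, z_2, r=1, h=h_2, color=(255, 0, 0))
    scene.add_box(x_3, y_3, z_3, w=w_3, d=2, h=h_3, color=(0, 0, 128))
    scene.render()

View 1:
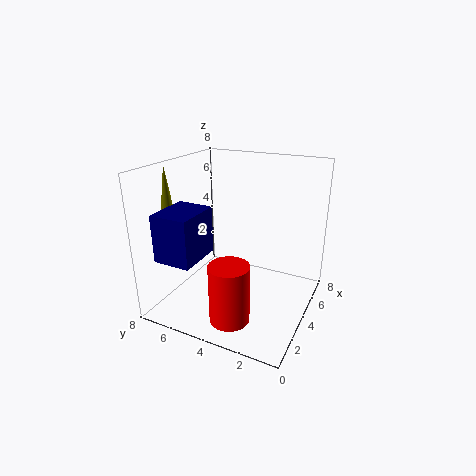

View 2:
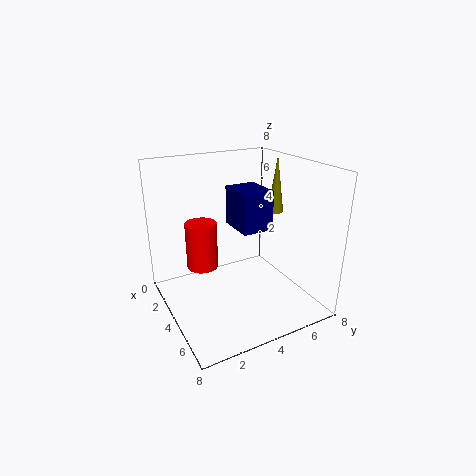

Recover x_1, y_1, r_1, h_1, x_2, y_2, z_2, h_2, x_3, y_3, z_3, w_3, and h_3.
x_1 = 2.5, y_1 = 7.5, r_1 = 0.5, h_1 = 3.5, x_2 = 1, y_2 = 3, z_2 = 1, h_2 = 3, x_3 = 0.5, y_3 = 5, z_3 = 3.5, w_3 = 2.5, h_3 = 2.5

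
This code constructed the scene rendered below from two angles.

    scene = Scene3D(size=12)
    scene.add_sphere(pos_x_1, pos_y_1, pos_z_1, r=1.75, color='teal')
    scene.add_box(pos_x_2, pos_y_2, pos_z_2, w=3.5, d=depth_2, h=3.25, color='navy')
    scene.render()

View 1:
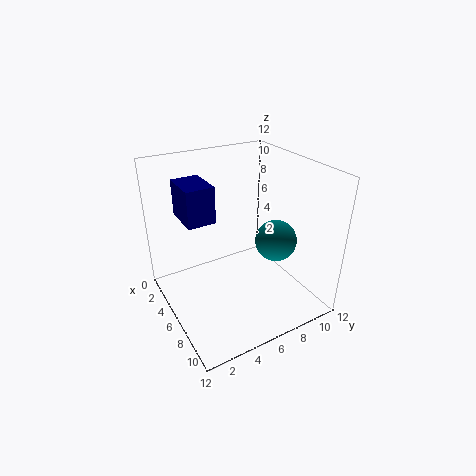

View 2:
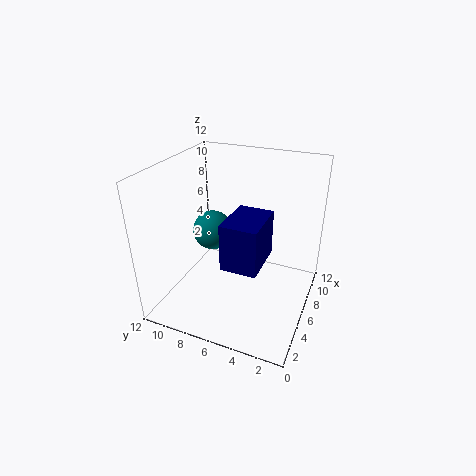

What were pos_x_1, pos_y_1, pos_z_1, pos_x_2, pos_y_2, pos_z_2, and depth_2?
pos_x_1 = 7.25, pos_y_1 = 9, pos_z_1 = 5.5, pos_x_2 = 0.5, pos_y_2 = 2.5, pos_z_2 = 6.75, depth_2 = 2.5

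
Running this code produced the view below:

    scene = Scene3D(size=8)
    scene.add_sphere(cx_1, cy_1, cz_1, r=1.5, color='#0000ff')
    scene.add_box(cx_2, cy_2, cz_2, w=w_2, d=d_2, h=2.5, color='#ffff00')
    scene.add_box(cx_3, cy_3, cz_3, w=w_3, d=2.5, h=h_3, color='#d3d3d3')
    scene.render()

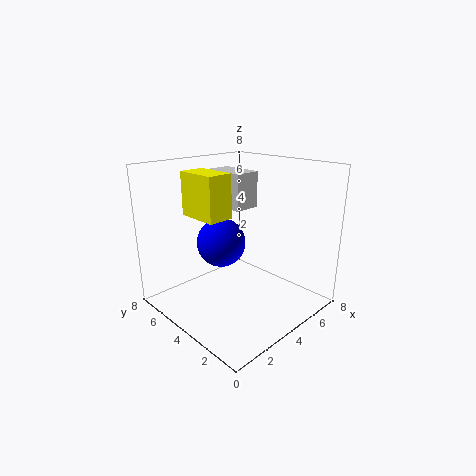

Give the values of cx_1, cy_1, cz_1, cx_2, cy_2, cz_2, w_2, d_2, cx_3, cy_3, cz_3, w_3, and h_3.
cx_1 = 4.5; cy_1 = 6; cz_1 = 3; cx_2 = 2.5; cy_2 = 4.5; cz_2 = 5; w_2 = 1.5; d_2 = 2.5; cx_3 = 4; cy_3 = 4; cz_3 = 5.5; w_3 = 1.5; h_3 = 2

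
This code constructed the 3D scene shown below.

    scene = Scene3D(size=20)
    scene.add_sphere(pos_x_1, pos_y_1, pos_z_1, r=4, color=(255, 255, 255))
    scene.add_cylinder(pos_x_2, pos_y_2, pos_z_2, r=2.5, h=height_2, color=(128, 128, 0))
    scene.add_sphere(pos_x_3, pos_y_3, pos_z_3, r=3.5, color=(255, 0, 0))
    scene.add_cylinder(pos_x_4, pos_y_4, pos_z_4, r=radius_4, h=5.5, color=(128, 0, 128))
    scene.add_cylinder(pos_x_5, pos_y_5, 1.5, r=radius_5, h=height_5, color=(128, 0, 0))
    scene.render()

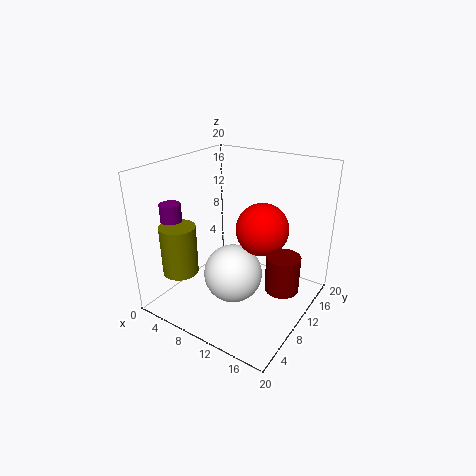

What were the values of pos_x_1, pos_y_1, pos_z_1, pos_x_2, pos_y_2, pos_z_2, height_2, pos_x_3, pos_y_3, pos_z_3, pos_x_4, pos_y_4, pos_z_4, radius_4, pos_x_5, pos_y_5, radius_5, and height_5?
pos_x_1 = 10.5, pos_y_1 = 8, pos_z_1 = 5.5, pos_x_2 = 3.5, pos_y_2 = 5, pos_z_2 = 5, height_2 = 7, pos_x_3 = 13.5, pos_y_3 = 10.5, pos_z_3 = 12, pos_x_4 = 1.5, pos_y_4 = 6, pos_z_4 = 9, radius_4 = 1.5, pos_x_5 = 15.5, pos_y_5 = 13.5, radius_5 = 2.5, height_5 = 5.5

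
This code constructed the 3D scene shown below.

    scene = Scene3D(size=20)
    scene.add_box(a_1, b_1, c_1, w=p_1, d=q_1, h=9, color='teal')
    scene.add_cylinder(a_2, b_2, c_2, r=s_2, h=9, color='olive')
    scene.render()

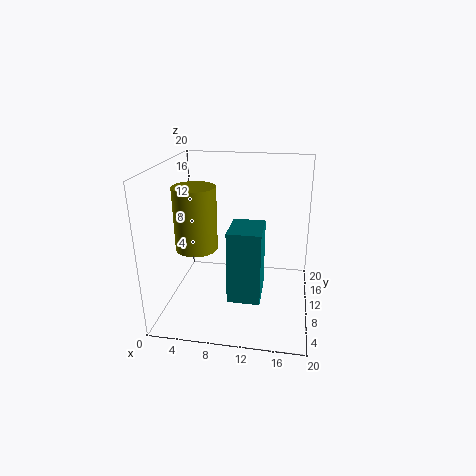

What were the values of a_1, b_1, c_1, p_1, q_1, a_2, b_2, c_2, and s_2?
a_1 = 10
b_1 = 2
c_1 = 5
p_1 = 4
q_1 = 5
a_2 = 4
b_2 = 10
c_2 = 8
s_2 = 3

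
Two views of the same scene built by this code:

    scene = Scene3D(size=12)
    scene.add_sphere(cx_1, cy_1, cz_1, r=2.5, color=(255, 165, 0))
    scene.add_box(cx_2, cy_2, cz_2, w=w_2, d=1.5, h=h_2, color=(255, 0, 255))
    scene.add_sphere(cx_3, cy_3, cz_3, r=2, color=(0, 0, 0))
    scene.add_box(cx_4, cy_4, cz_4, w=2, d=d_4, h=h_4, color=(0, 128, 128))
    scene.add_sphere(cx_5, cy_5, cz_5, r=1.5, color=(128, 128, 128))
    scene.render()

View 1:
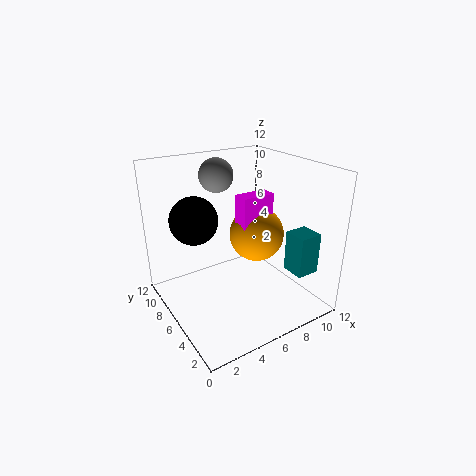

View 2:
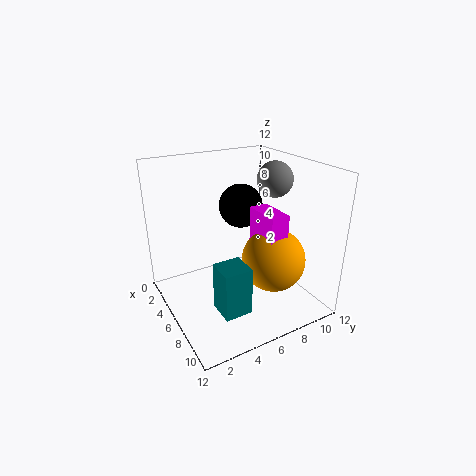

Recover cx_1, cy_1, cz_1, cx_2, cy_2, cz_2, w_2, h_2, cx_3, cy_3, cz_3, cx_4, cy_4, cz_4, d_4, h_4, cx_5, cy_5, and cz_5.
cx_1 = 9
cy_1 = 7.5
cz_1 = 5
cx_2 = 7
cy_2 = 6.5
cz_2 = 6
w_2 = 3
h_2 = 3
cx_3 = 3
cy_3 = 8
cz_3 = 7.5
cx_4 = 9.5
cy_4 = 2
cz_4 = 3
d_4 = 2
h_4 = 3.5
cx_5 = 6
cy_5 = 9.5
cz_5 = 10.5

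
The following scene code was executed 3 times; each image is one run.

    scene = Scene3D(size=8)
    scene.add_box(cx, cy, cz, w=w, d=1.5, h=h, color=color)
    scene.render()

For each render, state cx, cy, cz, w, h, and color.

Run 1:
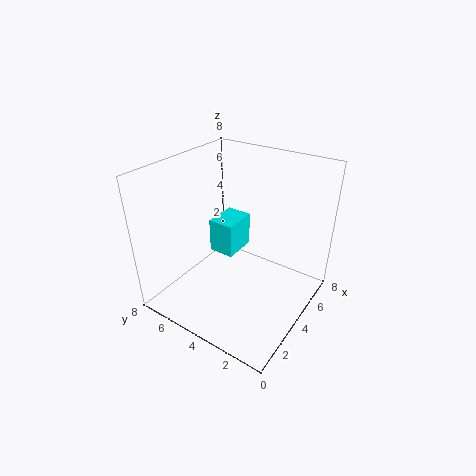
cx = 4, cy = 4.5, cz = 2.5, w = 2, h = 2, color = 'cyan'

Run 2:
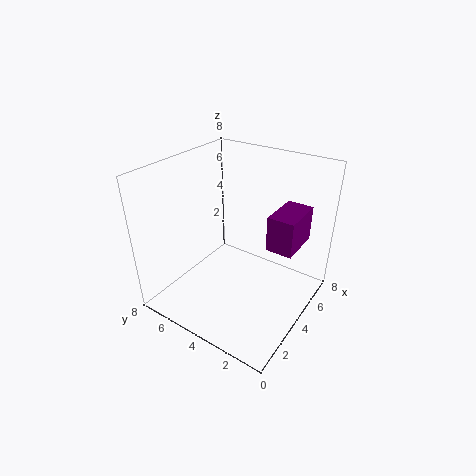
cx = 4.5, cy = 1, cz = 3.5, w = 2.5, h = 2, color = 'purple'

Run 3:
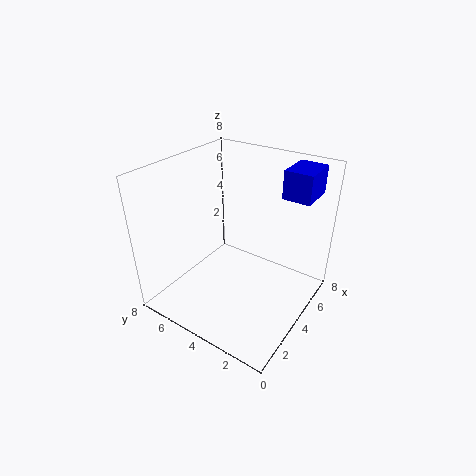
cx = 5, cy = 0.5, cz = 6.5, w = 2, h = 1.5, color = 'blue'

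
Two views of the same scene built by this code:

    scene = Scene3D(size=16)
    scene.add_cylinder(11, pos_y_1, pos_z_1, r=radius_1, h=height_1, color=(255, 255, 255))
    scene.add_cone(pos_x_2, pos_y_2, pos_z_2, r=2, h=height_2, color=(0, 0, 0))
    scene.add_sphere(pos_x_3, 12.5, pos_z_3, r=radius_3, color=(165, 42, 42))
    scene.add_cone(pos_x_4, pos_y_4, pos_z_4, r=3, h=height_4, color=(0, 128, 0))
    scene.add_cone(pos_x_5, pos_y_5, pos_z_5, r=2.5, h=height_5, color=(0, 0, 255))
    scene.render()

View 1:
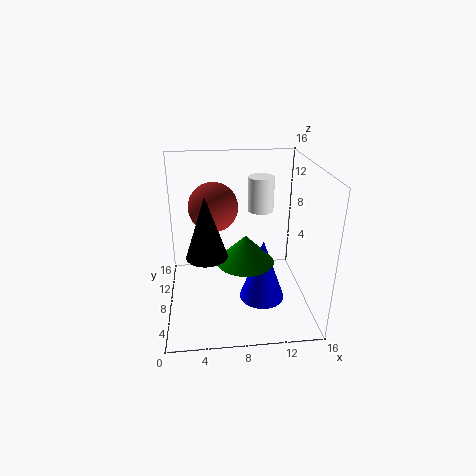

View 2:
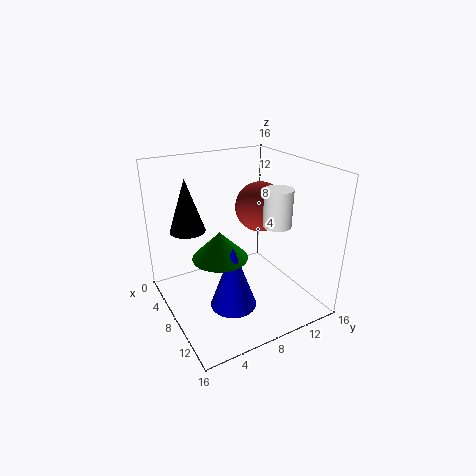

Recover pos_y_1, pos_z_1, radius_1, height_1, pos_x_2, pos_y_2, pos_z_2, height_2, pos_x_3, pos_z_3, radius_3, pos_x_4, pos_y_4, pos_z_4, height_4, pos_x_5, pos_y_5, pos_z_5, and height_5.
pos_y_1 = 11; pos_z_1 = 10; radius_1 = 1.5; height_1 = 4; pos_x_2 = 4.5; pos_y_2 = 3.5; pos_z_2 = 8.5; height_2 = 6; pos_x_3 = 5.5; pos_z_3 = 10; radius_3 = 3; pos_x_4 = 8.5; pos_y_4 = 5.5; pos_z_4 = 6.5; height_4 = 3; pos_x_5 = 10.5; pos_y_5 = 6; pos_z_5 = 1.5; height_5 = 7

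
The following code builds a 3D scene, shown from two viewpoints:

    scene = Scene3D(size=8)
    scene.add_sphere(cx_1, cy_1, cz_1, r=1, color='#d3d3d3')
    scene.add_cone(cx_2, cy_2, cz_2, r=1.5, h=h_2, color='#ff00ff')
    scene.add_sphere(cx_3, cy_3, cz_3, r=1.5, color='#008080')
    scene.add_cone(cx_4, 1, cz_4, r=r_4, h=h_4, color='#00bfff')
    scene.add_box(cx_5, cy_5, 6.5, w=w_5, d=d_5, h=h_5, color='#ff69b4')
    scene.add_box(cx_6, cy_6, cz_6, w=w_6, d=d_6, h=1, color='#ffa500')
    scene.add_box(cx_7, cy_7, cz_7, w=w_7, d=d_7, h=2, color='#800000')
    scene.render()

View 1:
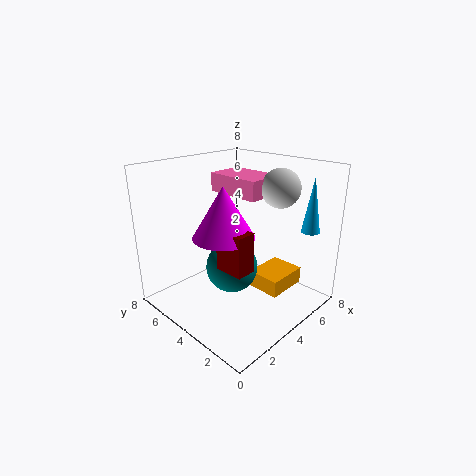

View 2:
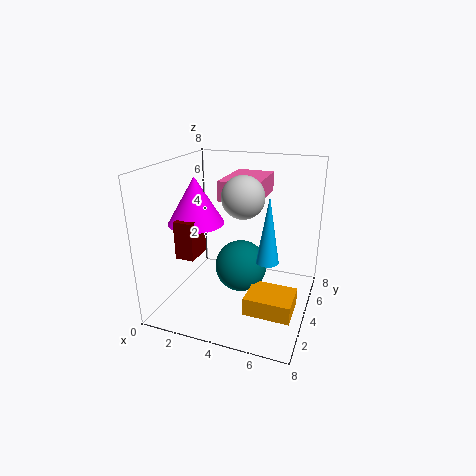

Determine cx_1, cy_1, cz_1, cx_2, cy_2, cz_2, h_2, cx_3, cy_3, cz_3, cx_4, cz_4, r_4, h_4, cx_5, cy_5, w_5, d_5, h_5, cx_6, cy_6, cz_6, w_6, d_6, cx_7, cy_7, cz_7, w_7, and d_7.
cx_1 = 5
cy_1 = 2
cz_1 = 7
cx_2 = 2
cy_2 = 3
cz_2 = 5
h_2 = 2.5
cx_3 = 4
cy_3 = 4.5
cz_3 = 2
cx_4 = 6.5
cz_4 = 4.5
r_4 = 0.5
h_4 = 3
cx_5 = 3.5
cy_5 = 2.5
w_5 = 2
d_5 = 3
h_5 = 1
cx_6 = 5
cy_6 = 2
cz_6 = 0.5
w_6 = 2.5
d_6 = 2
cx_7 = 1.5
cy_7 = 1.5
cz_7 = 3.5
w_7 = 1
d_7 = 1.5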